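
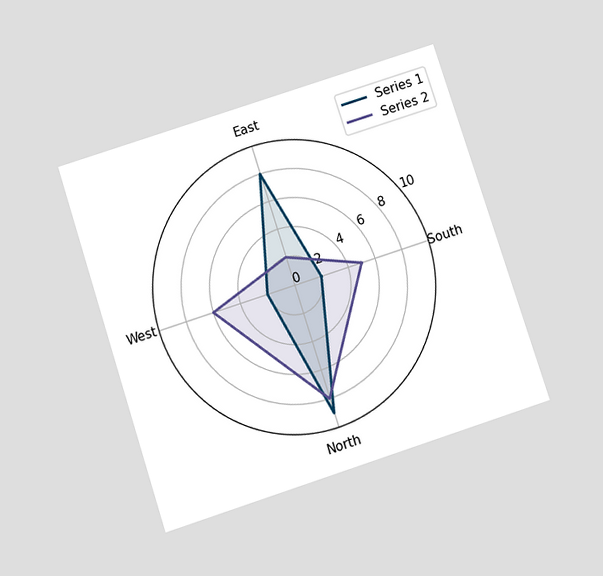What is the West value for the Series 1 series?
The chart is tilted about 18° counter-clockwise and viewed slightly from below. On the West axis, Series 1 reaches 2.

2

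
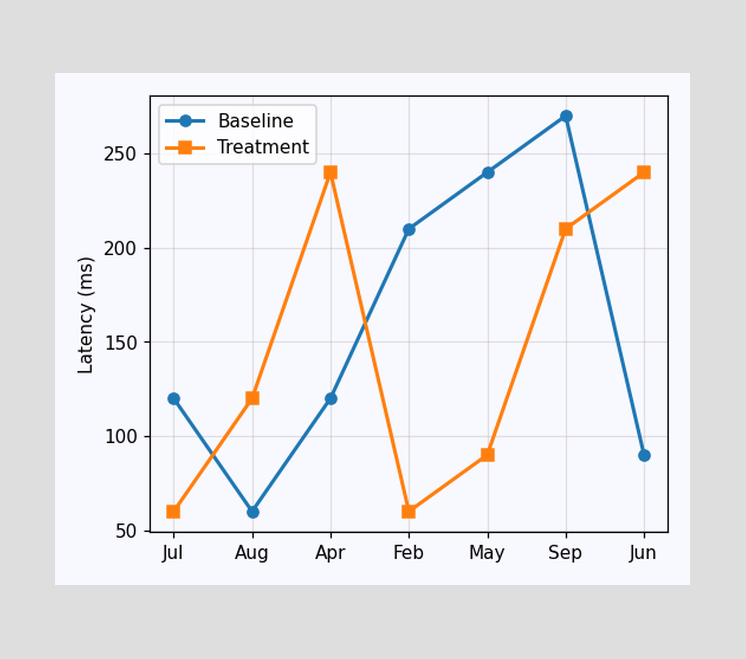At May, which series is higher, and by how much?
At May, Baseline sits above the other line by 150ms.

Baseline, by 150ms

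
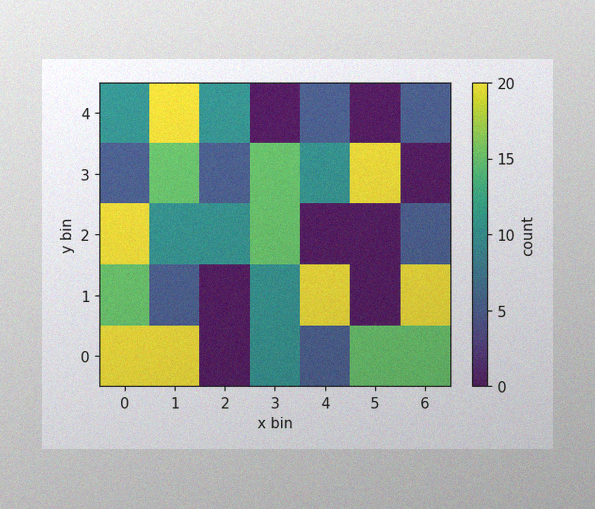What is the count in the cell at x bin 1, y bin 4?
20

The image has some photo noise and uneven lighting. Matching the cell (1, 4) against the colorbar gives 20.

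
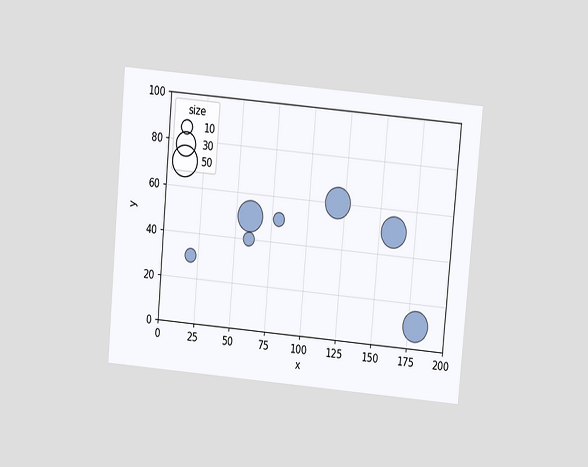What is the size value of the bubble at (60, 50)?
50

The chart is tilted about 5° clockwise and viewed slightly from above. Matching the bubble at (60, 50) against the size legend gives 50.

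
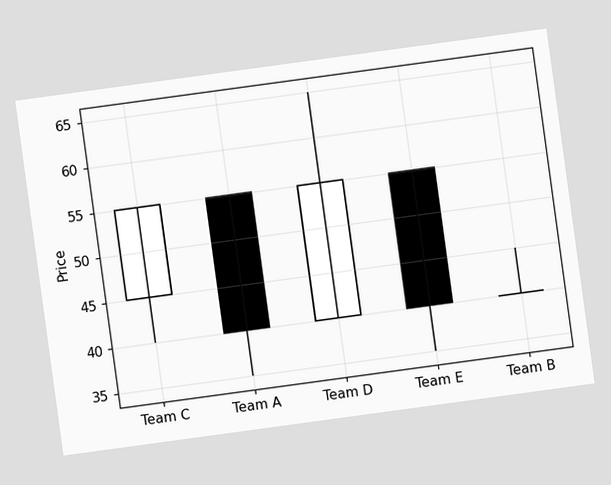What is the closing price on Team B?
40

The chart is tilted about 8° counter-clockwise. The Team B candle closes at 40.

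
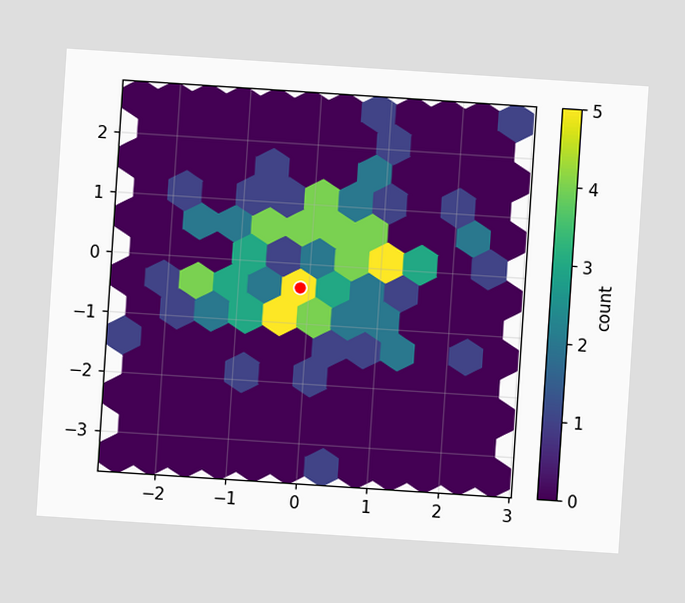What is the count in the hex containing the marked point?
5

The chart is tilted about 4° clockwise. The marked hex reads 5 on the colorbar.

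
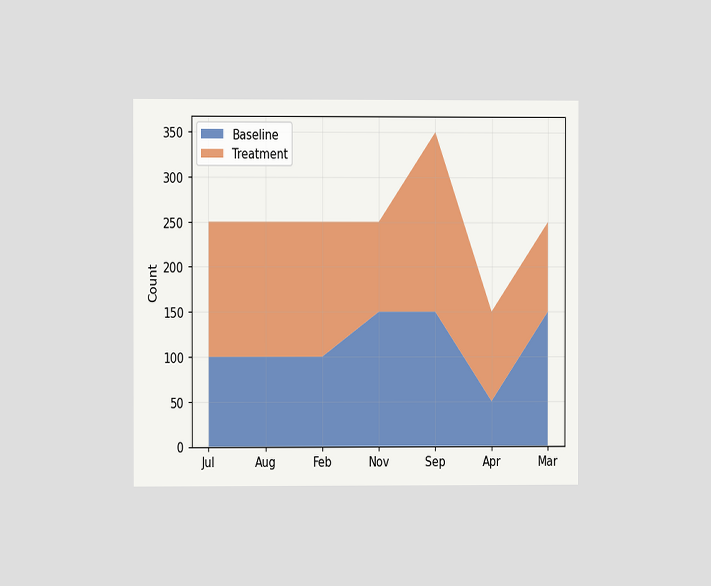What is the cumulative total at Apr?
The chart is viewed at a slight angle. The stacked total at Apr reaches 150.

150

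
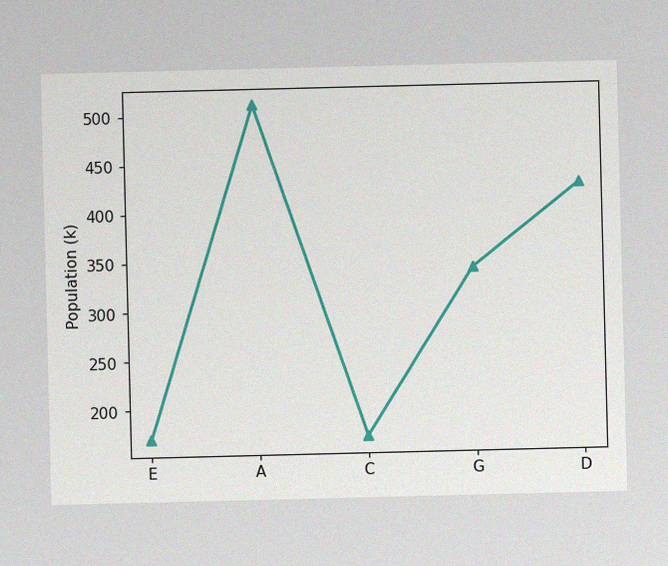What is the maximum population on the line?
The image has some photo noise and uneven lighting. The highest point is at A, and reading across to the y-axis gives 510k.

510k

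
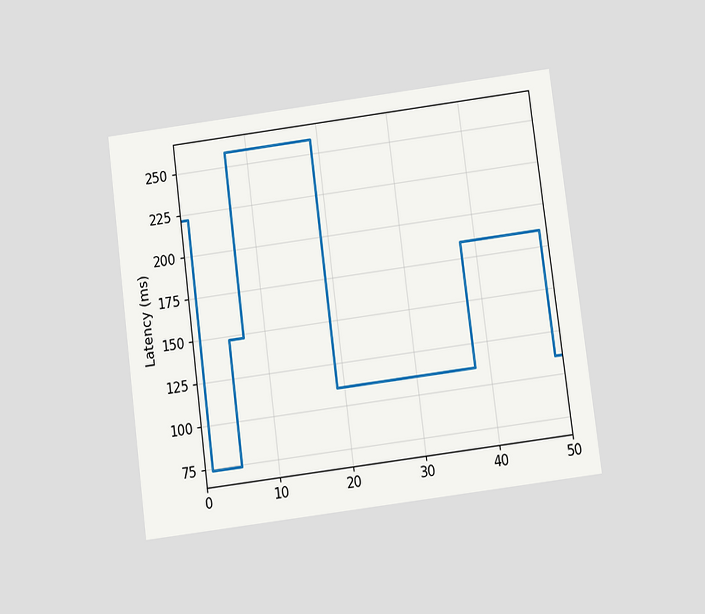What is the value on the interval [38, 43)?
185ms

The chart is tilted about 7° counter-clockwise and viewed at a slight angle. On [38, 43) the step sits at 185ms.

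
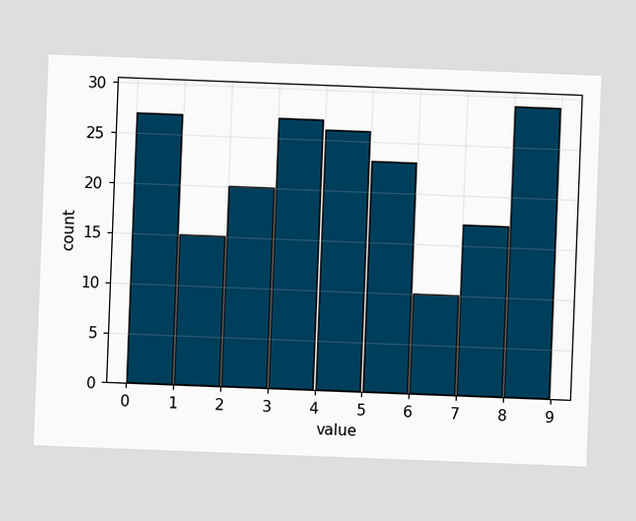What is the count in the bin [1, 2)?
15

The chart is tilted about 2° clockwise. The [1, 2) bin has height 15.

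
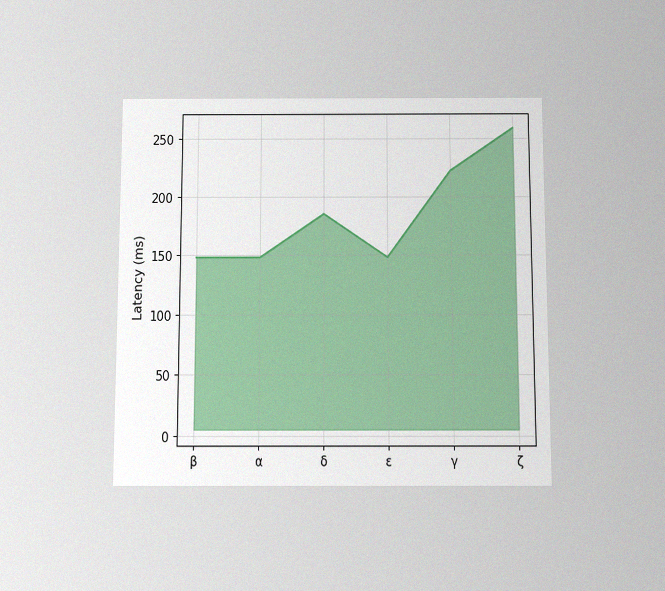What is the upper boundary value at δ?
The chart is viewed slightly from below, with some photo noise. At δ the upper boundary is at 185ms.

185ms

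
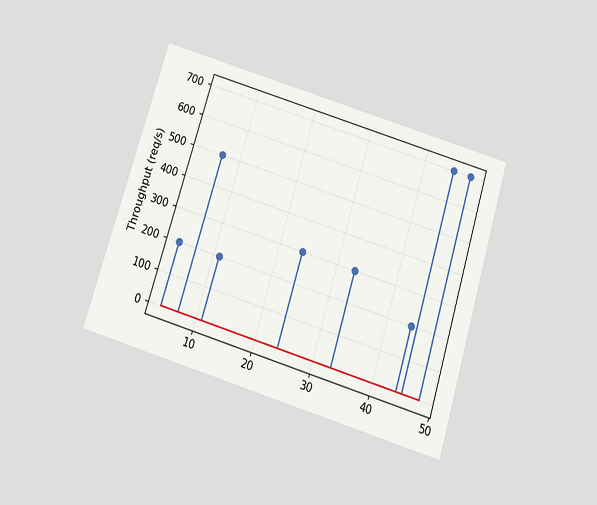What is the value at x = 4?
200req/s

The chart is tilted about 17° clockwise and viewed slightly from below. The stem at x=4 reaches 200req/s.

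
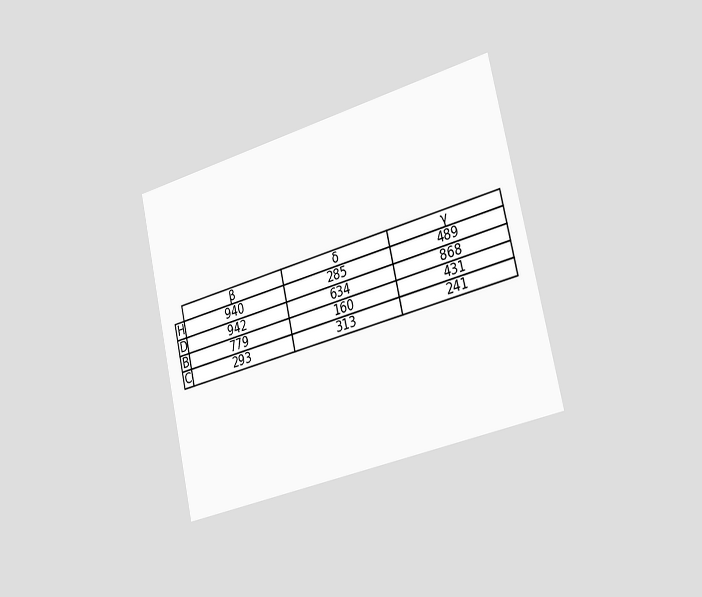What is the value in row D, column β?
942

The chart is tilted about 13° counter-clockwise and viewed slightly from the right. The (D, β) cell reads 942.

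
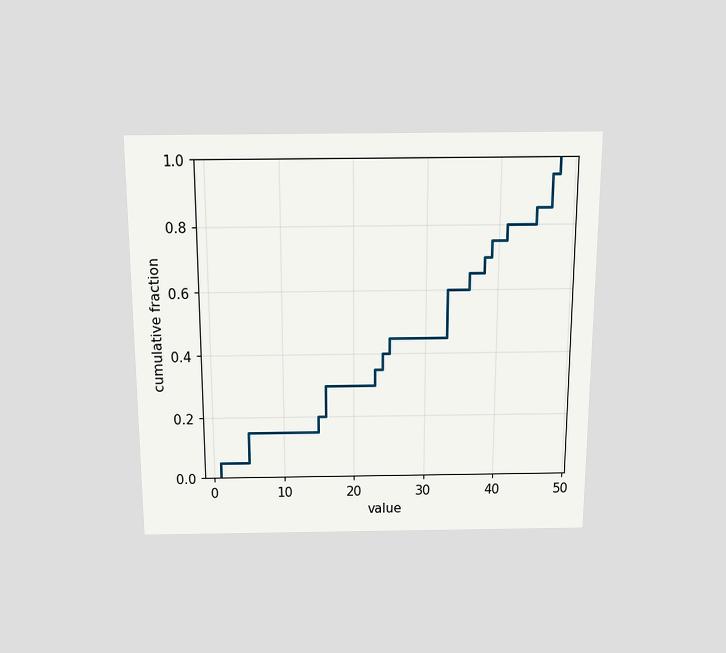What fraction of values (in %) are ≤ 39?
The chart is viewed slightly from above. At x=39 the ECDF step is at 75%.

75%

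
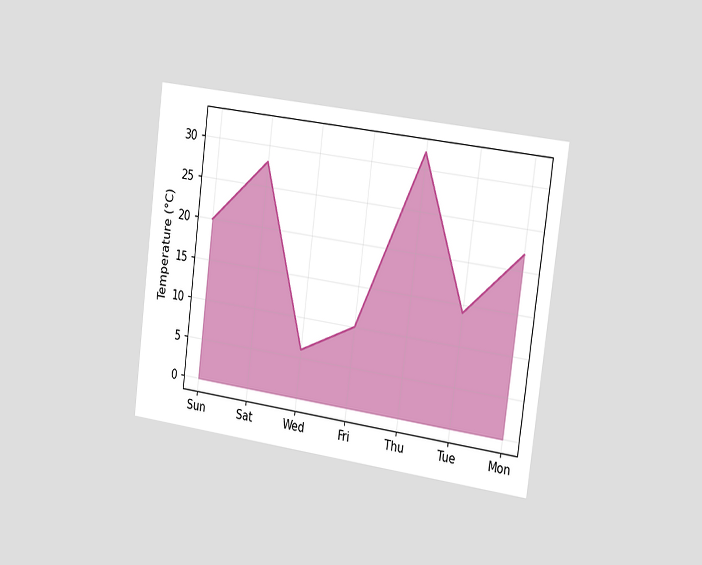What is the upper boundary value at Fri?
The chart is tilted about 7° clockwise and viewed slightly from the right. At Fri the upper boundary is at 10°C.

10°C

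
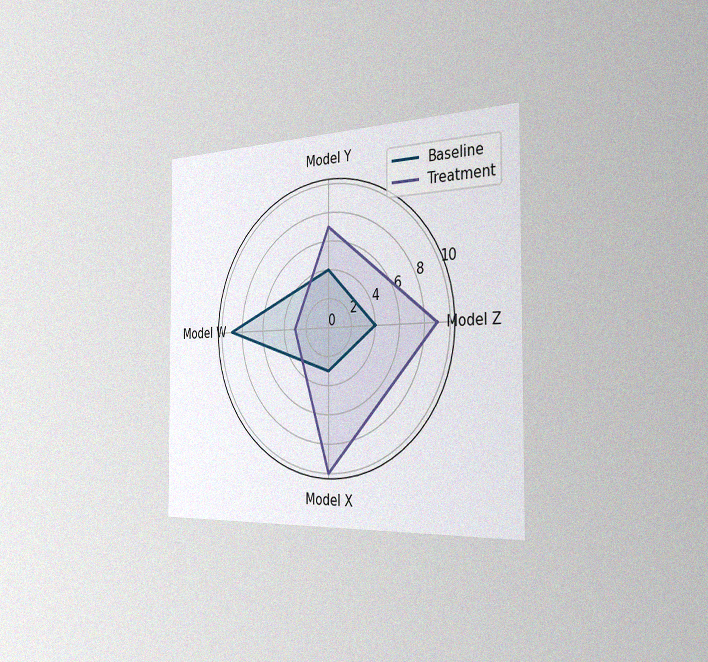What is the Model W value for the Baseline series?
The chart is viewed slightly from the right, with some photo noise. On the Model W axis, Baseline reaches 9.

9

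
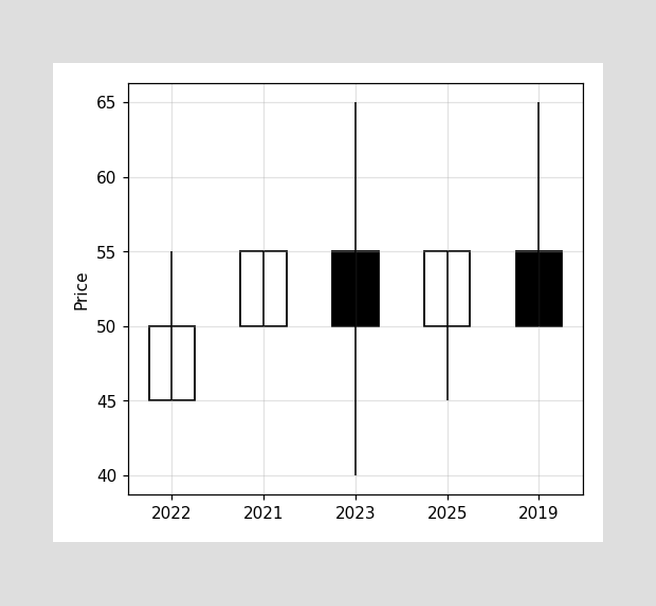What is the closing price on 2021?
The 2021 candle closes at 55.

55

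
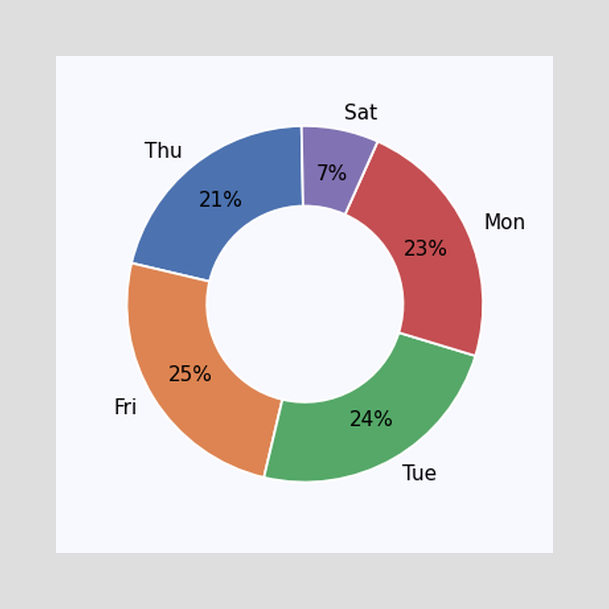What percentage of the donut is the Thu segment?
21%

The Thu segment takes up 21% of the ring.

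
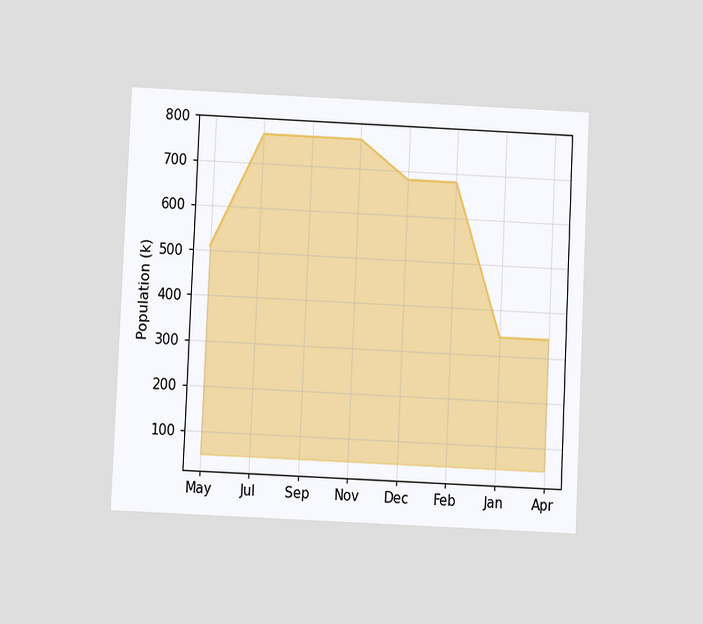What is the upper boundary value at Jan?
340k

The chart is tilted about 3° clockwise and viewed slightly from below. At Jan the upper boundary is at 340k.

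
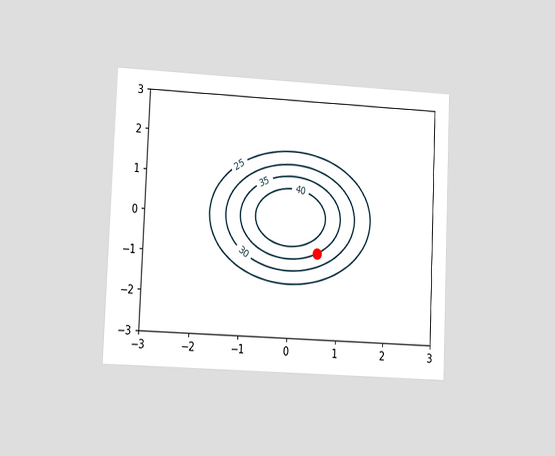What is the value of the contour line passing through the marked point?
35

The chart is tilted about 2° clockwise and viewed at a slight angle. The marked point sits on the contour labelled 35.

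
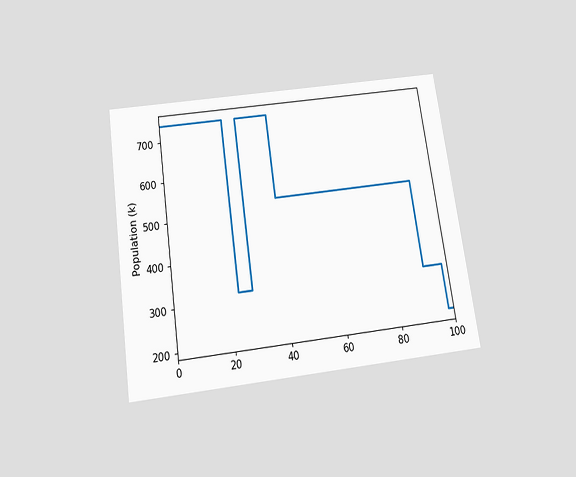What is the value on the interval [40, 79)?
The chart is tilted about 8° counter-clockwise and viewed slightly from below. On [40, 79) the step sits at 530k.

530k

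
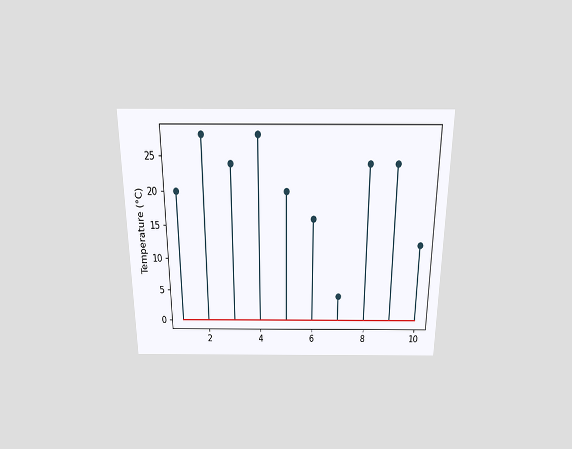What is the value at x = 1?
20°C

The chart is viewed slightly from above. The stem at x=1 reaches 20°C.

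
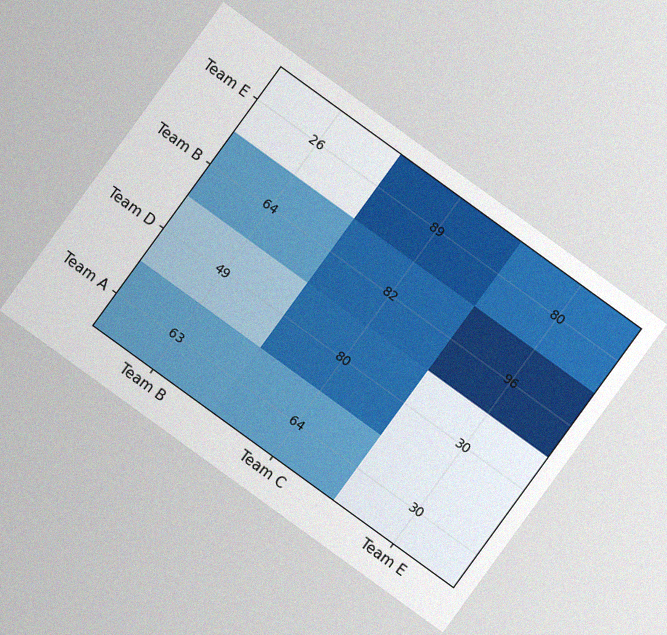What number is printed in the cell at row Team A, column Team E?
The chart is tilted about 36° clockwise, with some photo noise. The (Team A, Team E) cell reads 30.

30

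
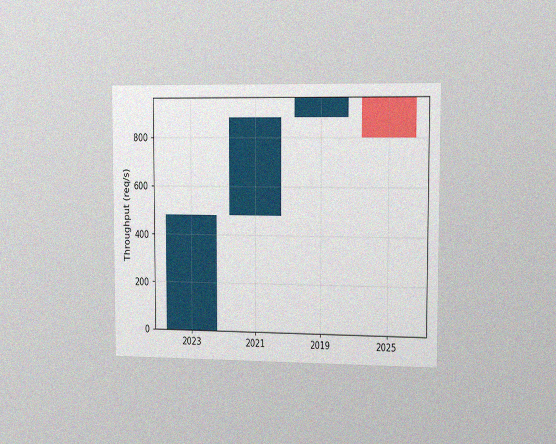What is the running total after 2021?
The chart is viewed slightly from the right, with some photo noise. After 2021 the running total reaches 880req/s.

880req/s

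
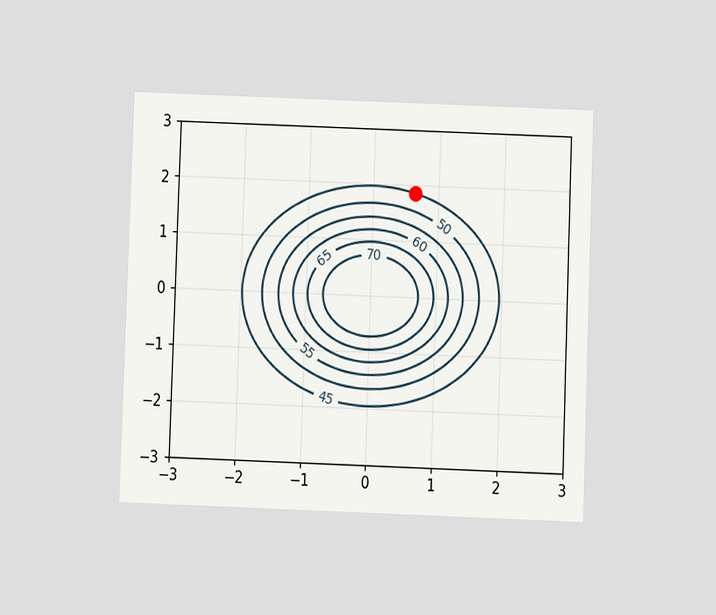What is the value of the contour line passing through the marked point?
45

The chart is tilted about 2° clockwise and viewed at a slight angle. The marked point sits on the contour labelled 45.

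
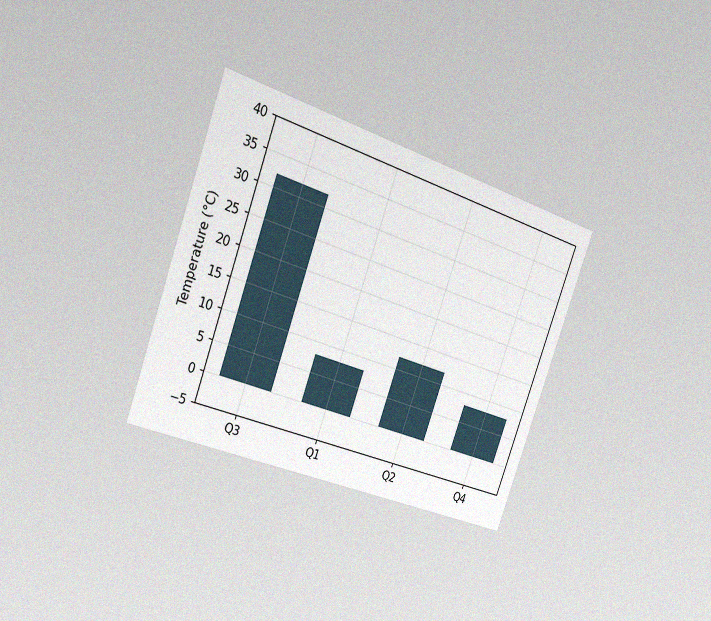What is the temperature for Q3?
The chart is tilted about 20° clockwise and viewed slightly from the left, with some photo noise. Reading along the chart's y-axis, the Q3 bar reaches 32°C.

32°C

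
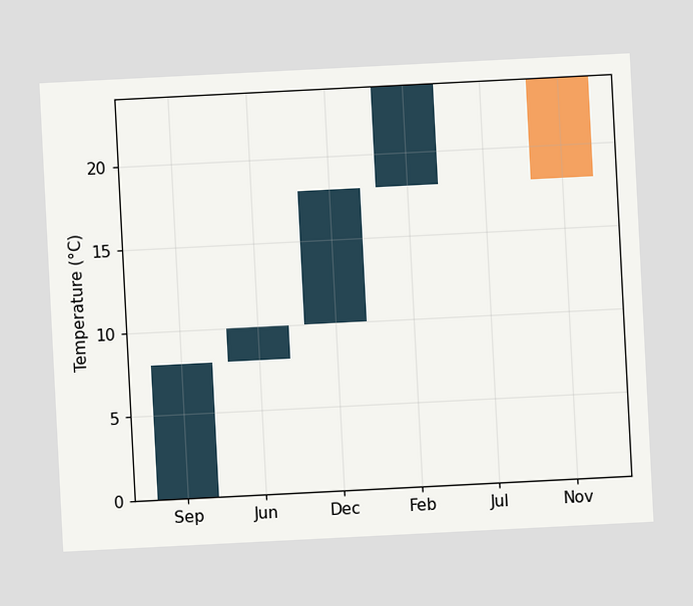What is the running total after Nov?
18°C

The chart is tilted about 3° counter-clockwise. After Nov the running total reaches 18°C.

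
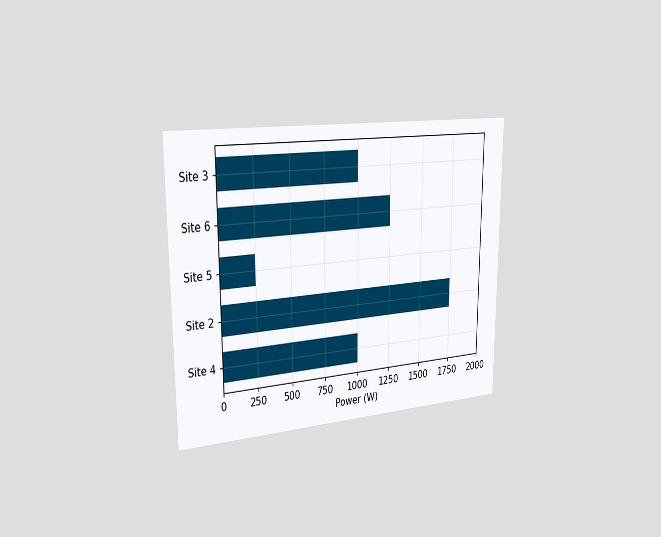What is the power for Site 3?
1000W

The chart is viewed slightly from the left. Reading along the chart's x-axis, the Site 3 bar reaches 1000W.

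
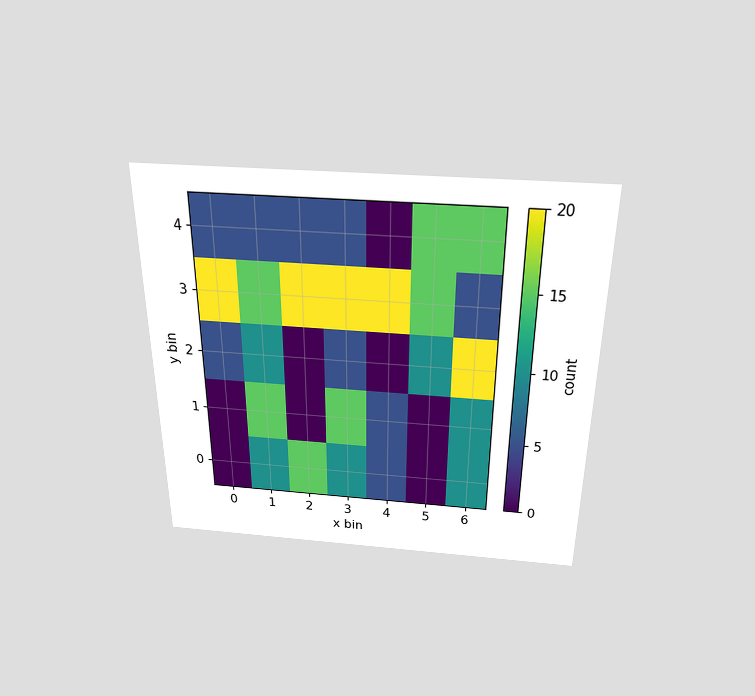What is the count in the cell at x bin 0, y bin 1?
0

The chart is viewed slightly from above. Matching the cell (0, 1) against the colorbar gives 0.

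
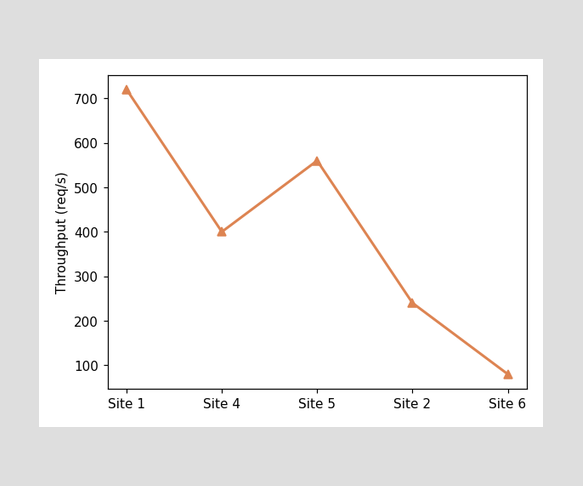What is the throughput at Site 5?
At Site 5, the line is at 560req/s.

560req/s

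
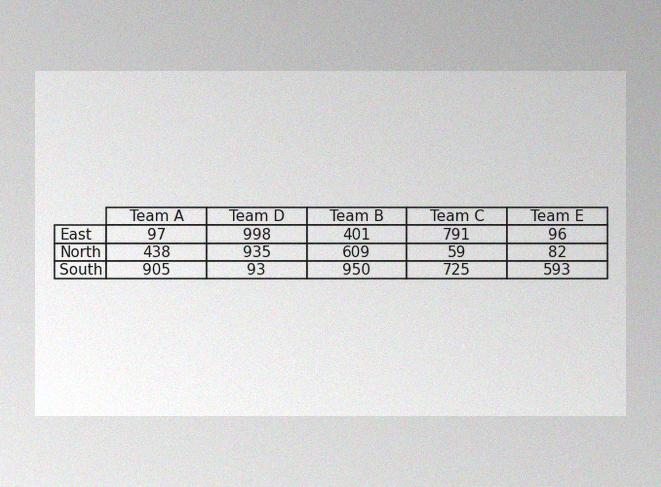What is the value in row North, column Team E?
The image has some photo noise and uneven lighting. The (North, Team E) cell reads 82.

82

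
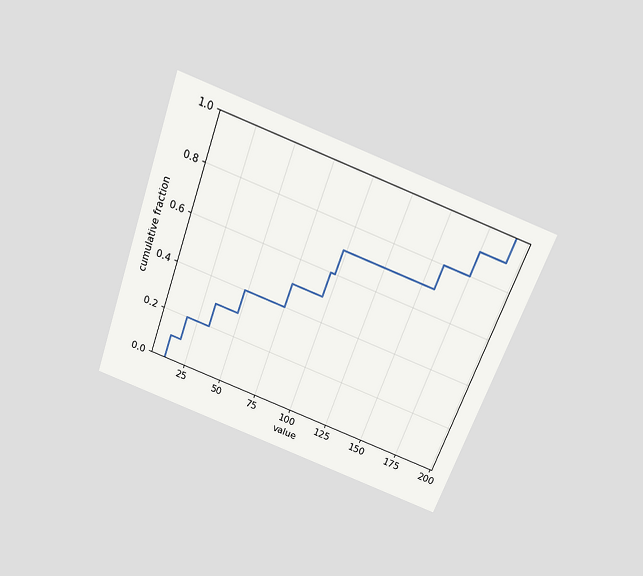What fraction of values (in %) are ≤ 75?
The chart is tilted about 20° clockwise and viewed slightly from above. At x=75 the ECDF step is at 50%.

50%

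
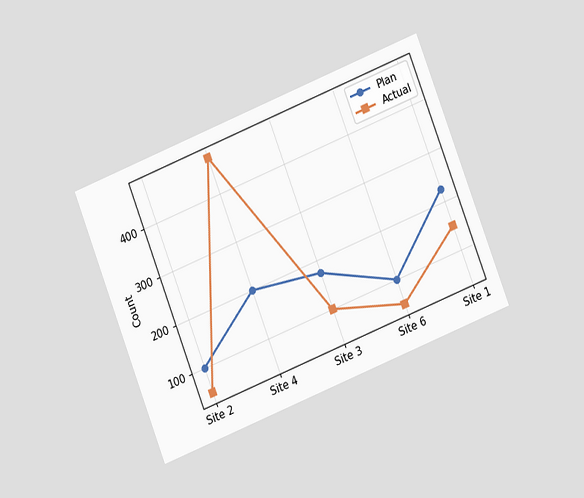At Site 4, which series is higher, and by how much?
The chart is tilted about 22° counter-clockwise and viewed at a slight angle. At Site 4, Actual sits above the other line by 275.

Actual, by 275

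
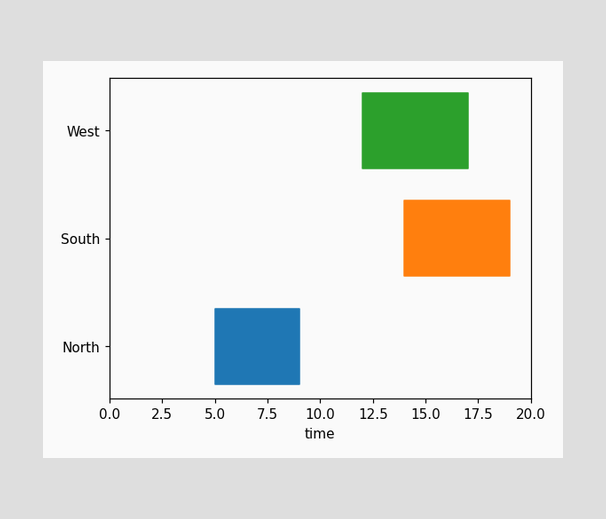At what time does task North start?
5

The North bar begins at t=5.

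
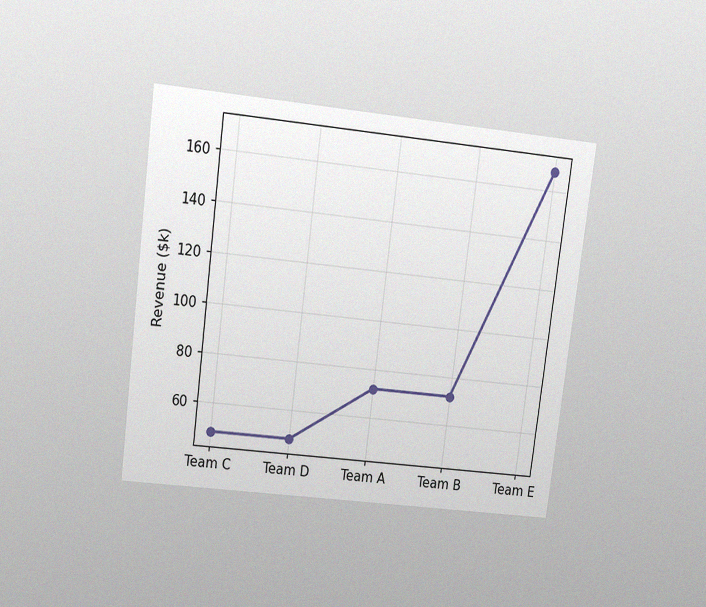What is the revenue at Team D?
The chart is tilted about 7° clockwise and viewed slightly from above, with some photo noise. At Team D, the line is at $48k.

$48k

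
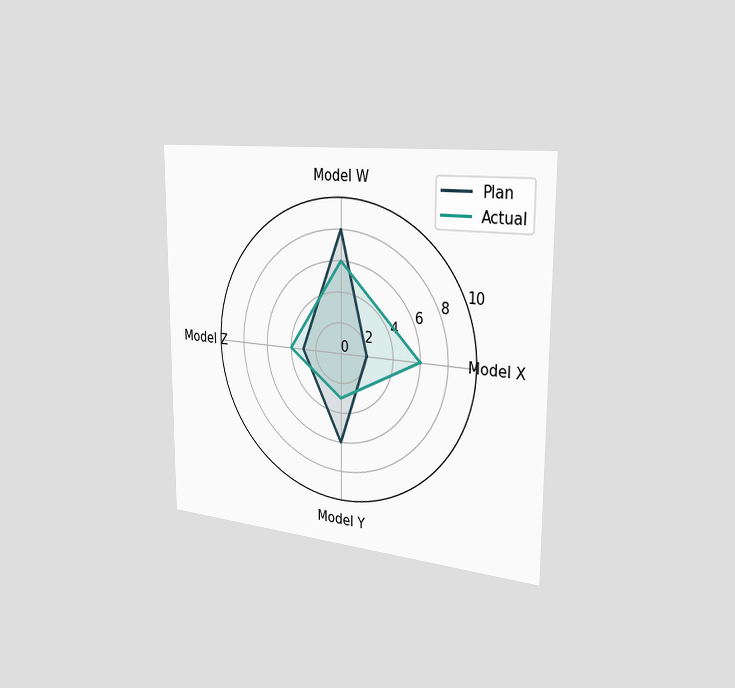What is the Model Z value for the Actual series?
4

The chart is viewed slightly from the right. On the Model Z axis, Actual reaches 4.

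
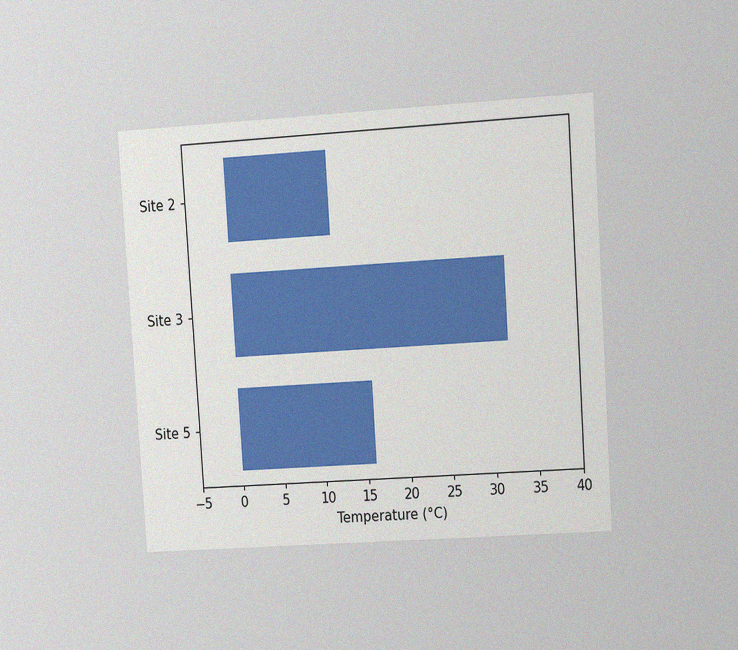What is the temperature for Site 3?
32°C

The chart is tilted about 4° counter-clockwise and viewed at a slight angle, with some photo noise. Reading along the chart's x-axis, the Site 3 bar reaches 32°C.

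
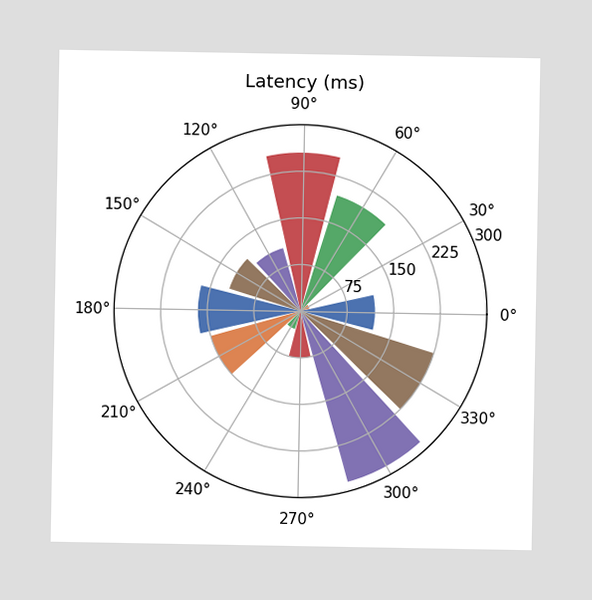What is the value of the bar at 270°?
The bar at 270° reaches 75ms on the radial axis.

75ms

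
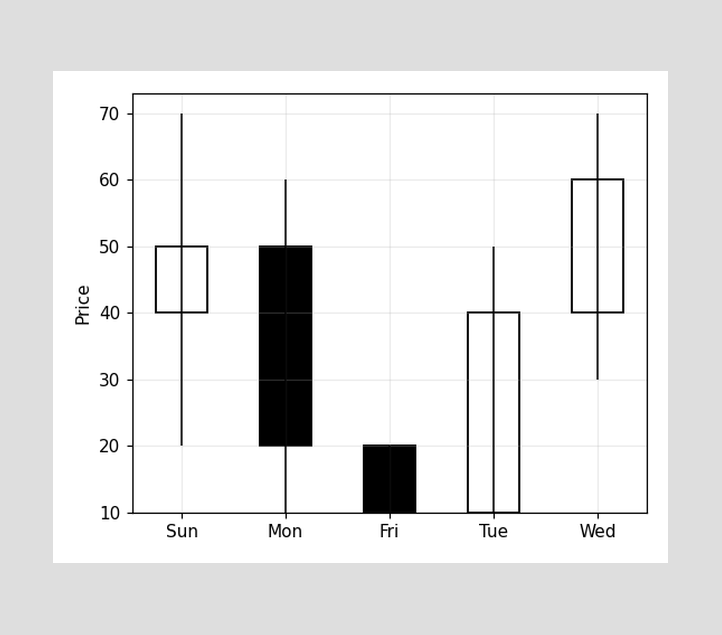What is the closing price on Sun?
50

The Sun candle closes at 50.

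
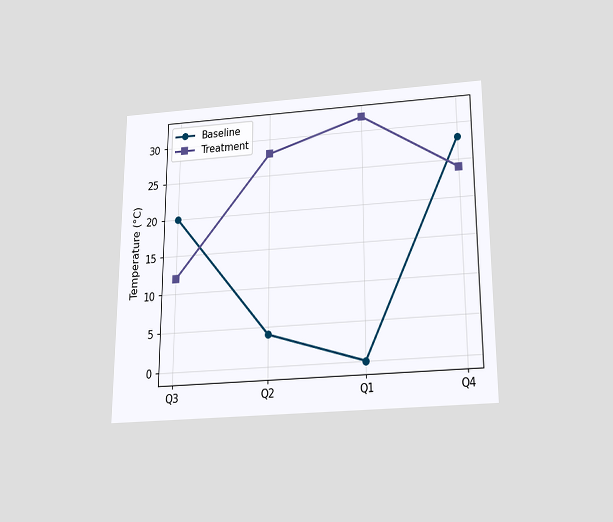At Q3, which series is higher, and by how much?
The chart is viewed slightly from below. At Q3, Baseline sits above the other line by 8°C.

Baseline, by 8°C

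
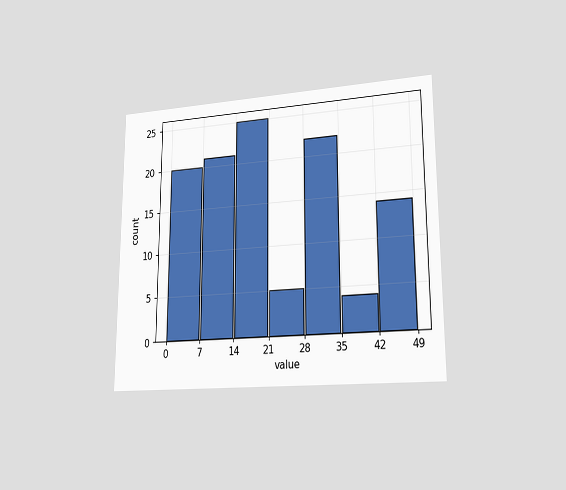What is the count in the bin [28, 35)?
22

The chart is viewed at a slight angle. The [28, 35) bin has height 22.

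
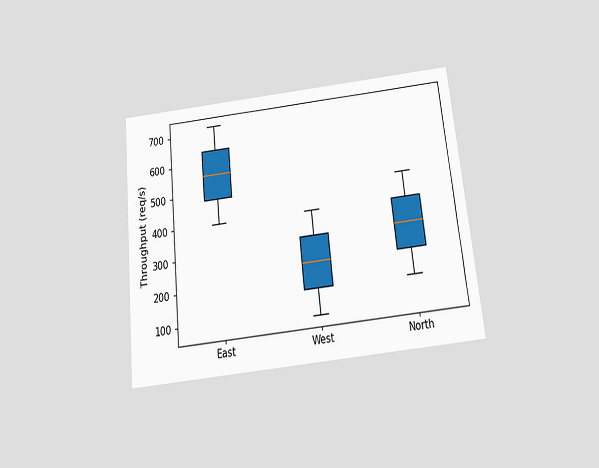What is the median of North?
The chart is tilted about 6° counter-clockwise and viewed slightly from below. The median line in the North box sits at 320req/s.

320req/s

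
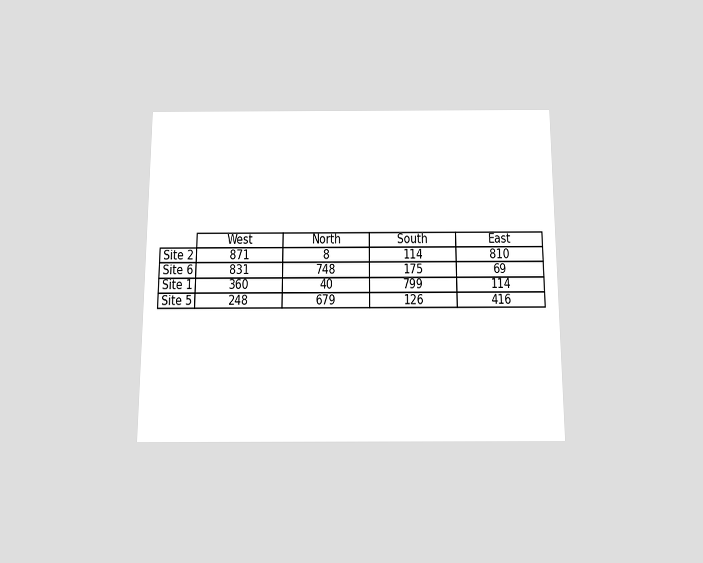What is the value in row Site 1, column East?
The chart is viewed slightly from below. The (Site 1, East) cell reads 114.

114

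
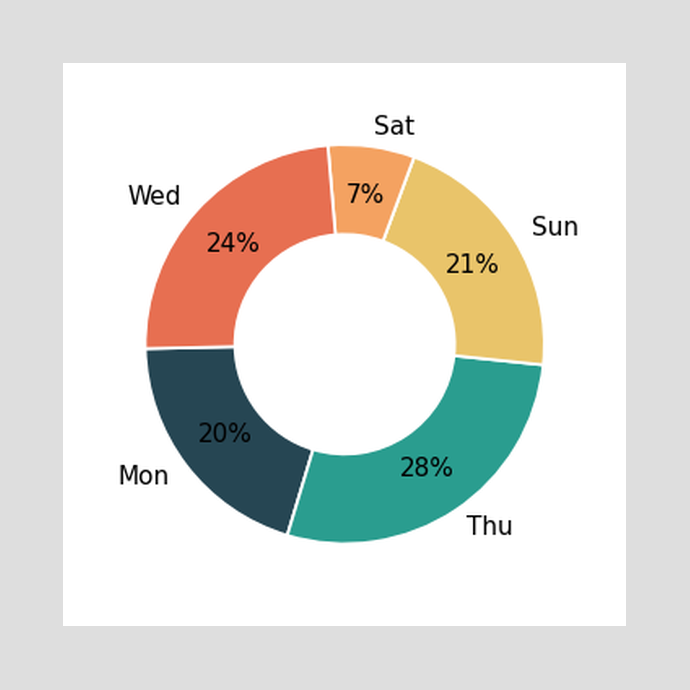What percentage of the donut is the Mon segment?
The Mon segment takes up 20% of the ring.

20%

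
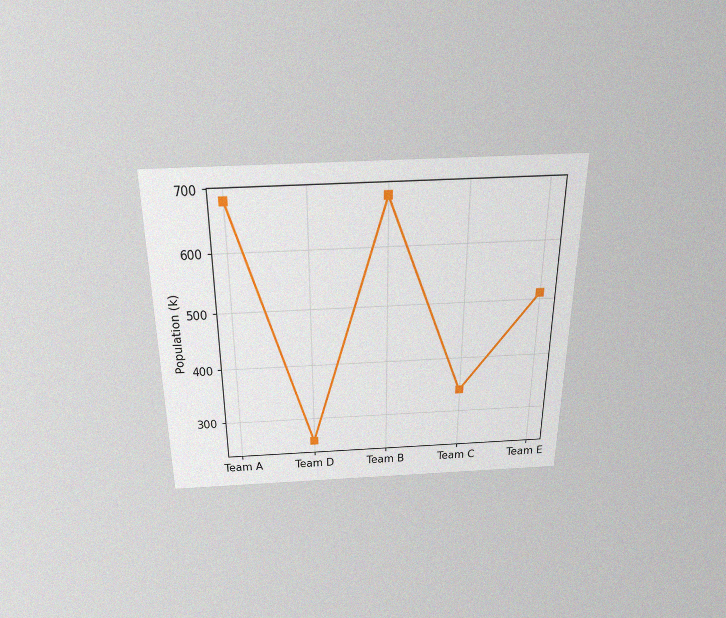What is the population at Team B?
680k

The chart is viewed slightly from above, with some photo noise. At Team B, the line is at 680k.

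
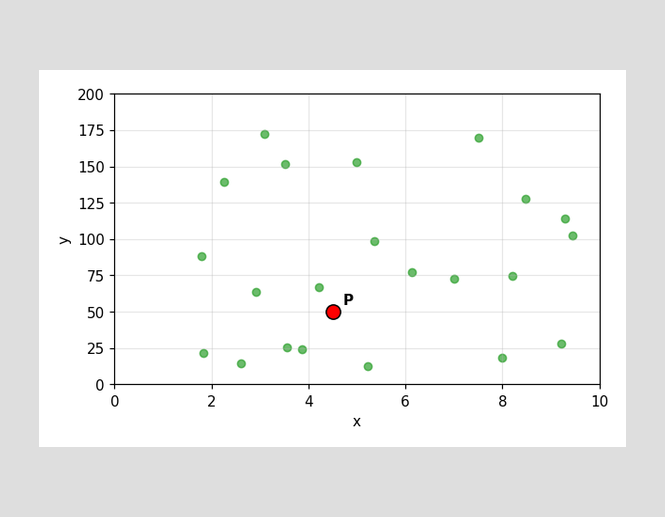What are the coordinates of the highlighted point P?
(4.5, 50)

Following the gridlines from P to each axis, P sits at (4.5, 50).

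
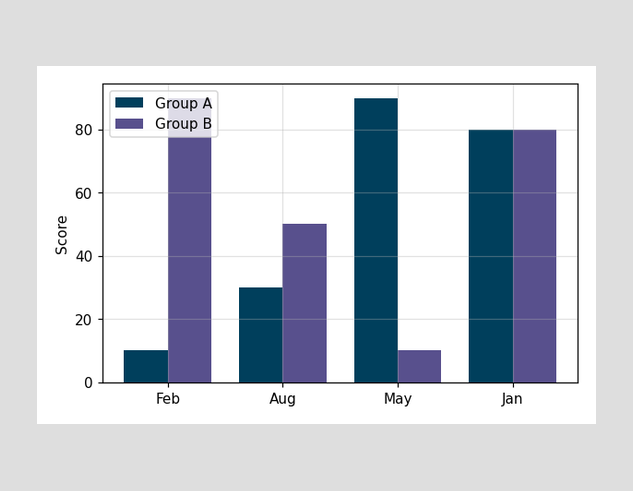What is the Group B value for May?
The Group B bar at May reaches 10 on the y-axis.

10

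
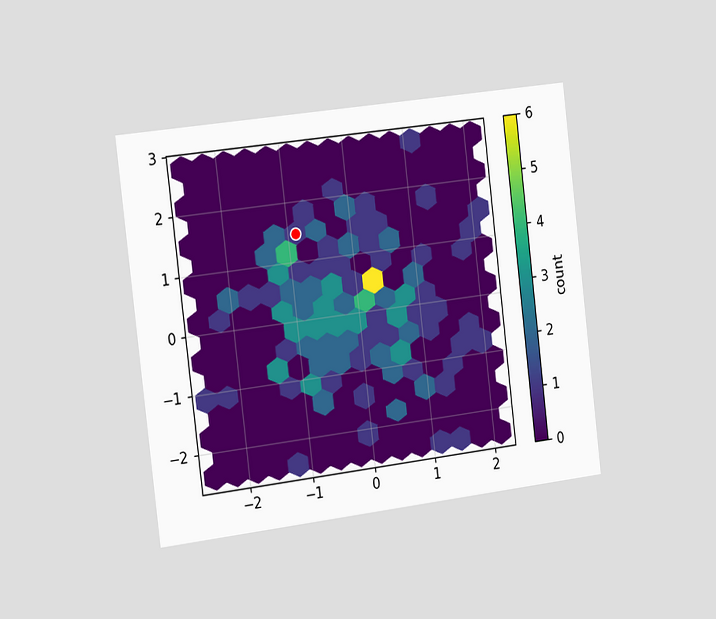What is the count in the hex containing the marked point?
1

The chart is tilted about 7° counter-clockwise and viewed slightly from the left. The marked hex reads 1 on the colorbar.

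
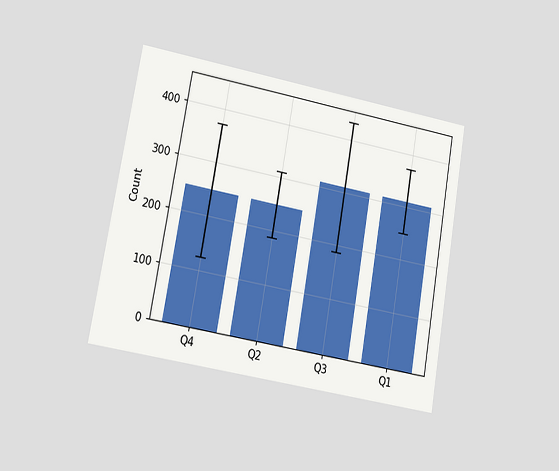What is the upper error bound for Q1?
372

The chart is tilted about 10° clockwise and viewed at a slight angle. The Q1 bar's upper whisker reaches 372.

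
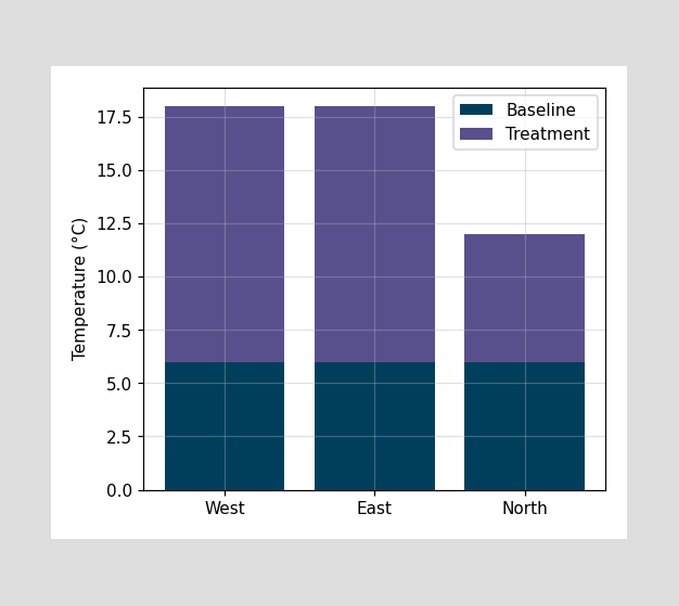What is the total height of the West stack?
The West stack's top reaches 18°C on the y-axis.

18°C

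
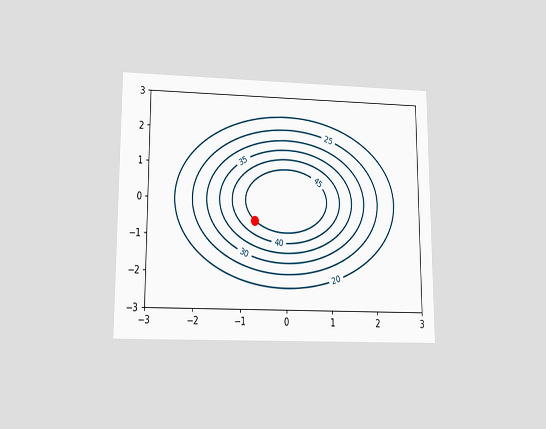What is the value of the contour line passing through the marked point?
The chart is viewed at a slight angle. The marked point sits on the contour labelled 45.

45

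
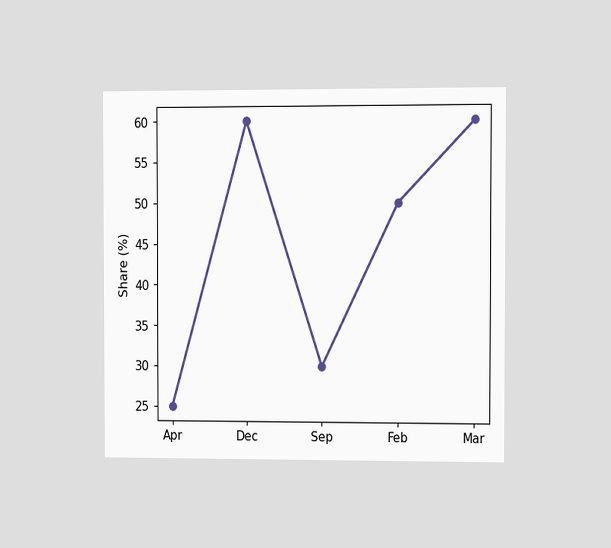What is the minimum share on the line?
25%

The chart is viewed at a slight angle. The lowest point is at Apr, and reading across to the y-axis gives 25%.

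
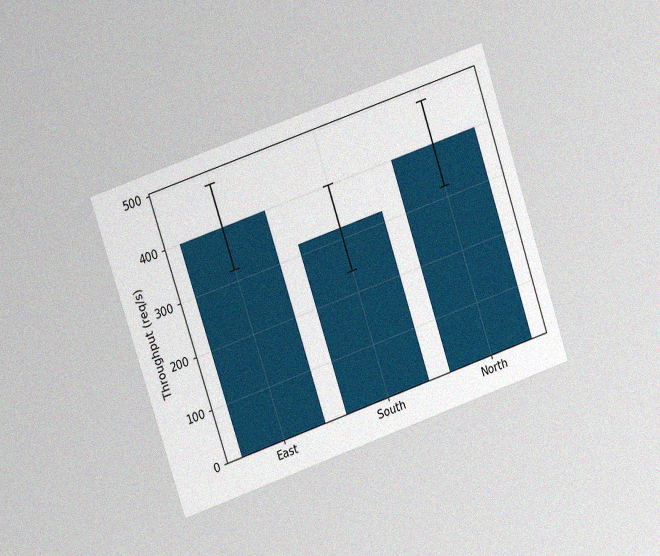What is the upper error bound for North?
480req/s

The chart is tilted about 19° counter-clockwise and viewed at a slight angle, with some photo noise. The North bar's upper whisker reaches 480req/s.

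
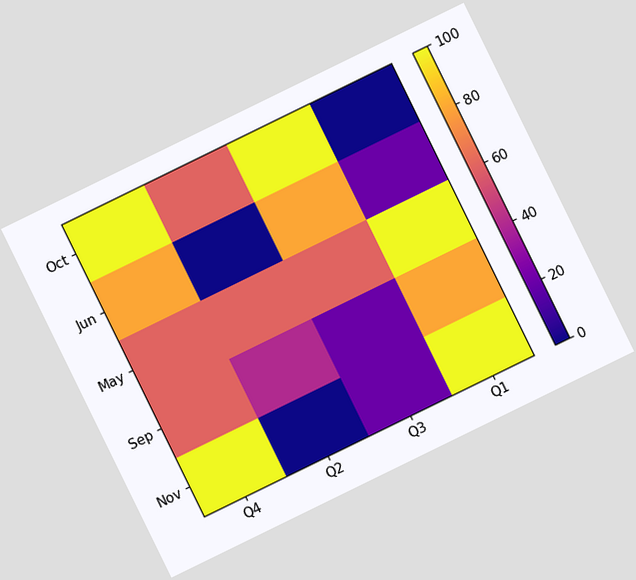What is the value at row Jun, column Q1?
20

The chart is tilted about 26° counter-clockwise. Matching cell (Jun, Q1) against the colorbar gives 20.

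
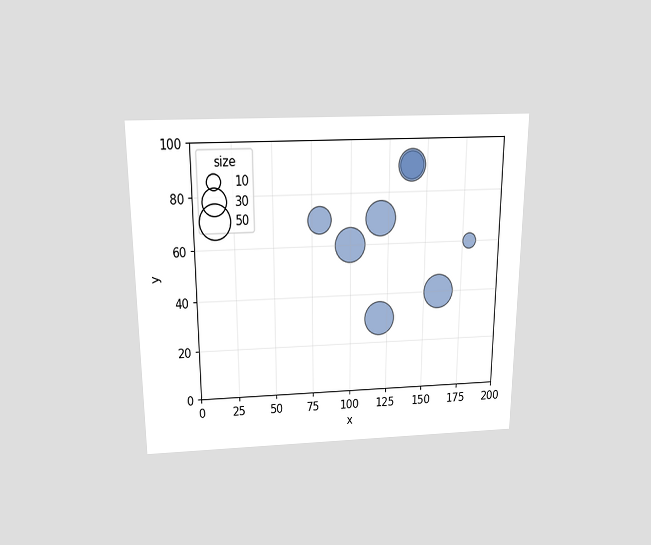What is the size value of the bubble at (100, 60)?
The chart is viewed slightly from above. Matching the bubble at (100, 60) against the size legend gives 50.

50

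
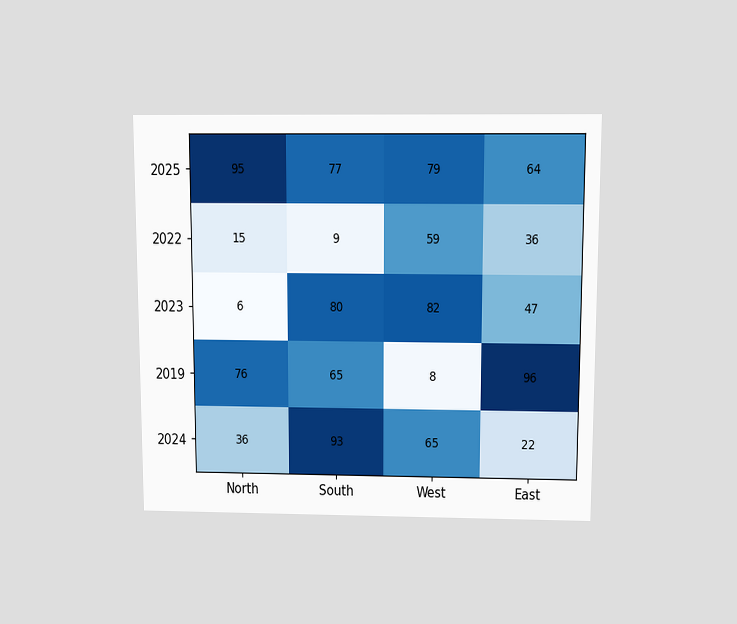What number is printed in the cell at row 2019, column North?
76

The chart is viewed slightly from above. The (2019, North) cell reads 76.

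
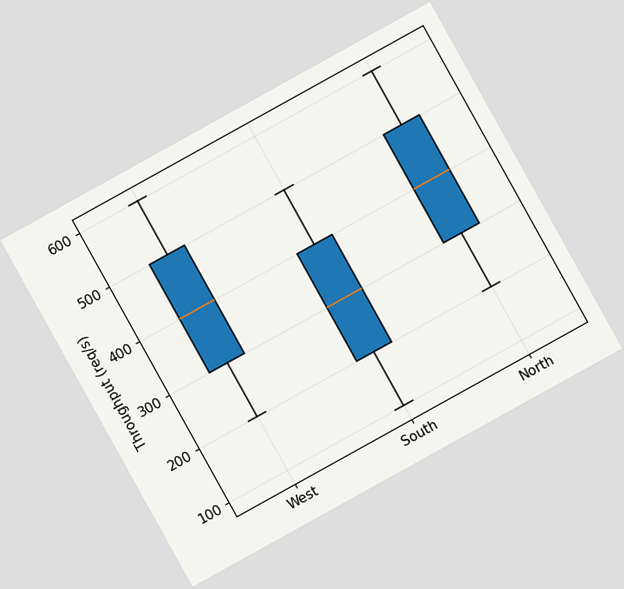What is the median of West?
The chart is tilted about 29° counter-clockwise. The median line in the West box sits at 400req/s.

400req/s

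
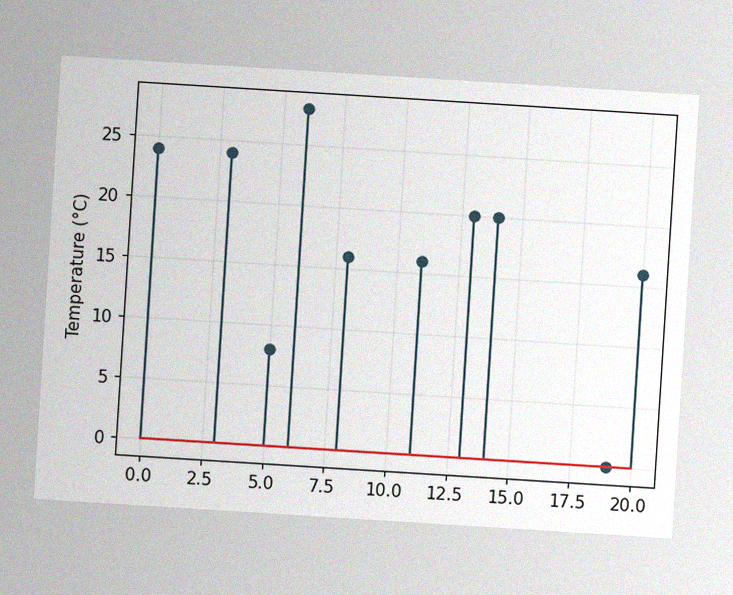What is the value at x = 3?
24°C

The chart is tilted about 4° clockwise, with some photo noise. The stem at x=3 reaches 24°C.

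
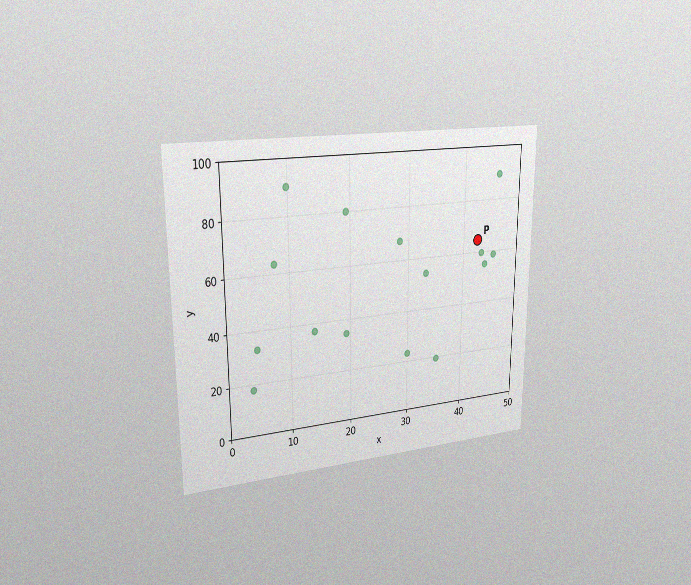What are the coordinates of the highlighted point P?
(42.5, 65)

The chart is viewed slightly from the left, with some photo noise. Following the gridlines from P to each axis, P sits at (42.5, 65).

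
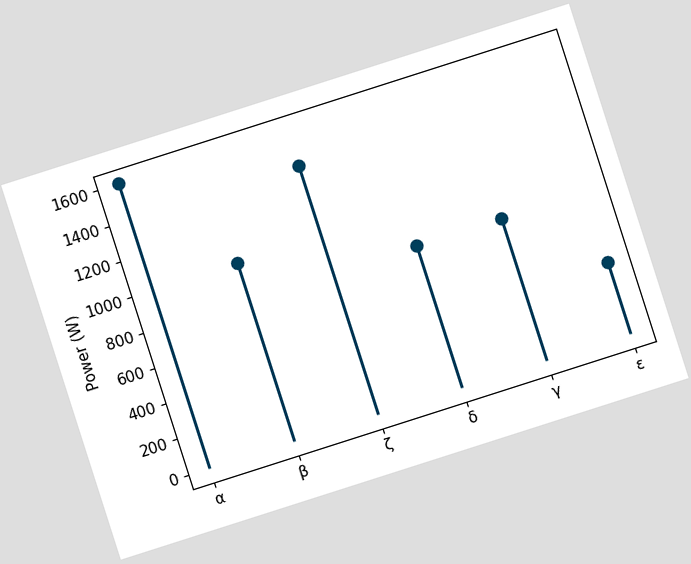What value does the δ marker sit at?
The chart is tilted about 18° counter-clockwise. The δ marker sits at 800W.

800W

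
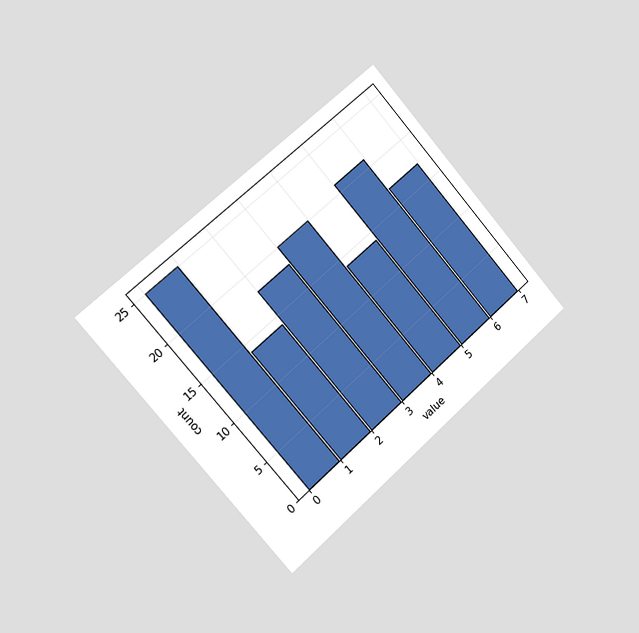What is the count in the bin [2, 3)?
The chart is tilted about 41° counter-clockwise and viewed slightly from the left. The [2, 3) bin has height 18.

18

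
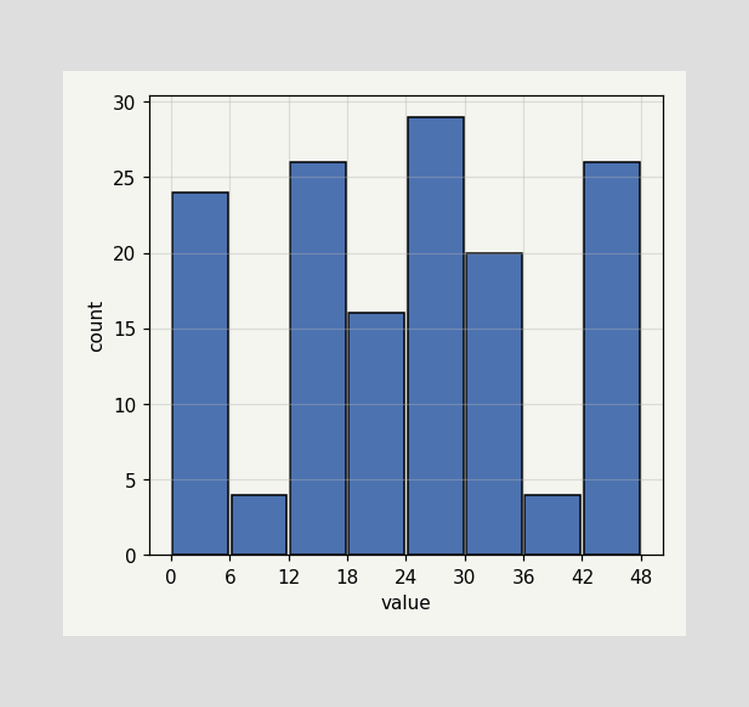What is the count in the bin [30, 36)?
20

The [30, 36) bin has height 20.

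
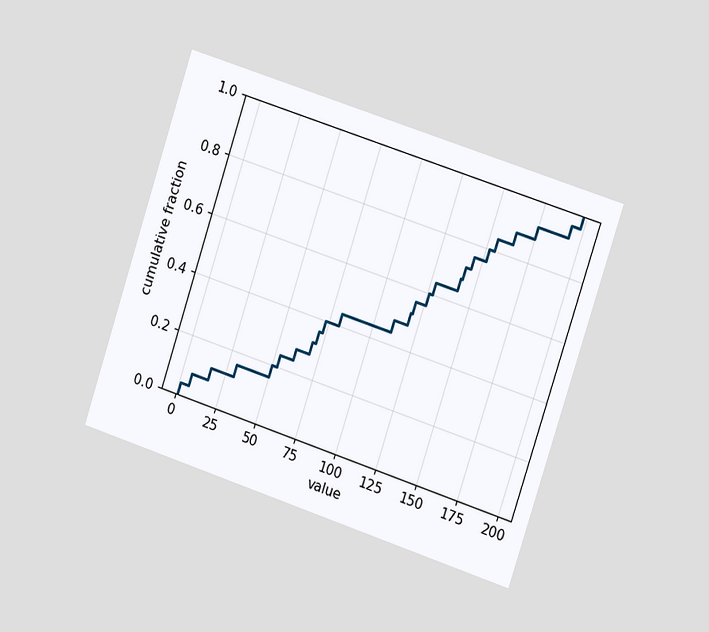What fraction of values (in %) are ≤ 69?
32%

The chart is tilted about 18° clockwise and viewed slightly from the right. At x=69 the ECDF step is at 32%.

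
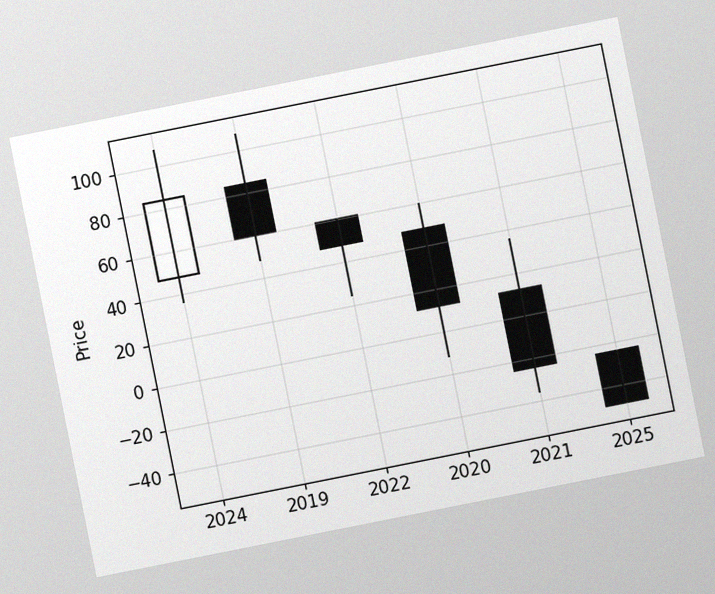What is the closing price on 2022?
48

The chart is tilted about 11° counter-clockwise, with some photo noise. The 2022 candle closes at 48.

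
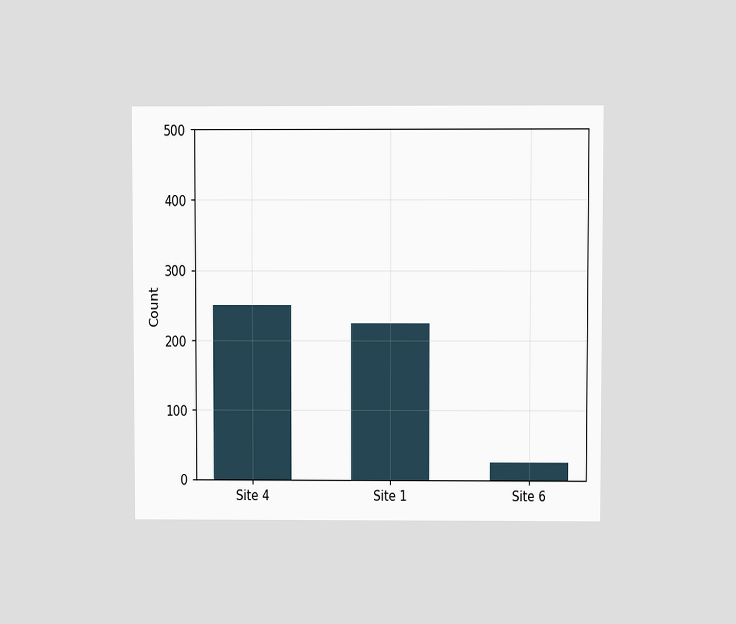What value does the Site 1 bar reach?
The chart is viewed at a slight angle. Reading along the chart's y-axis, the Site 1 bar reaches 225.

225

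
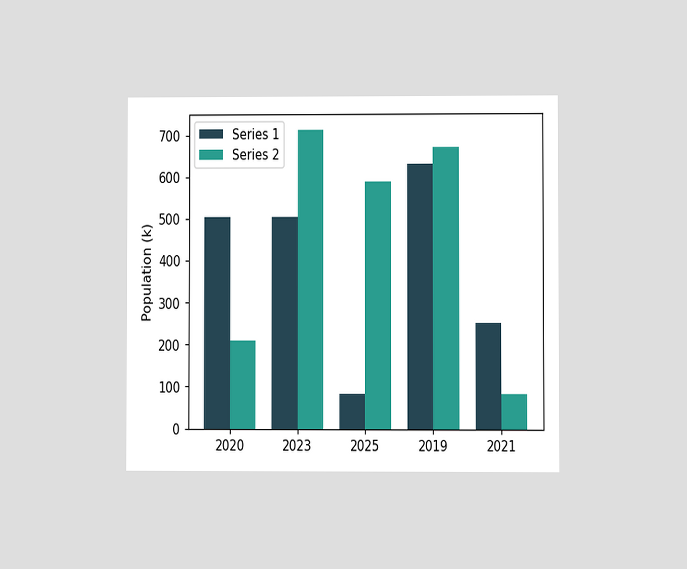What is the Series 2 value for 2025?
588k

The chart is viewed at a slight angle. The Series 2 bar at 2025 reaches 588k on the y-axis.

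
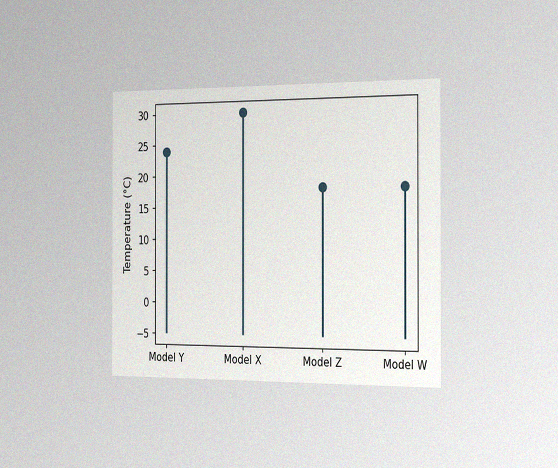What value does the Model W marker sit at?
The chart is viewed slightly from the right, with some photo noise. The Model W marker sits at 18°C.

18°C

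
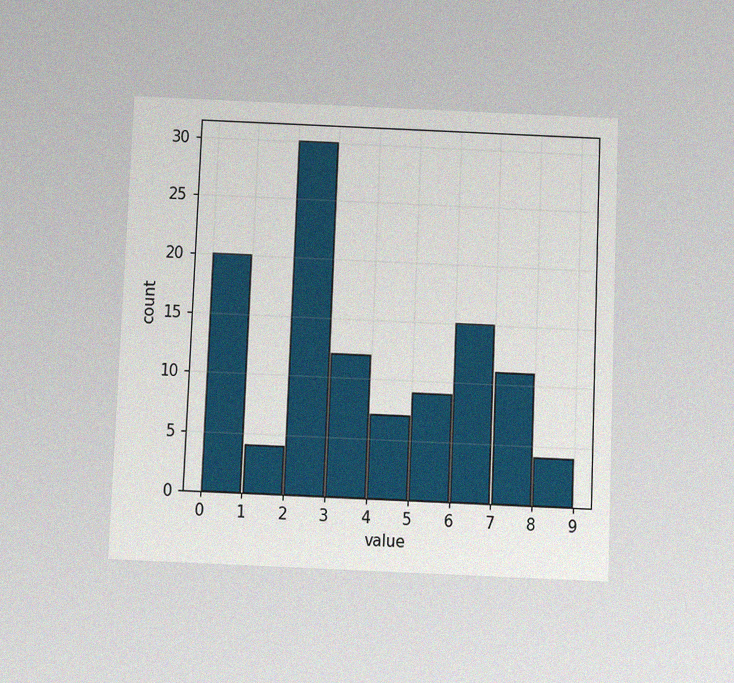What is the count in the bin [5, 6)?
9

The chart is tilted about 2° clockwise and viewed slightly from below, with some photo noise. The [5, 6) bin has height 9.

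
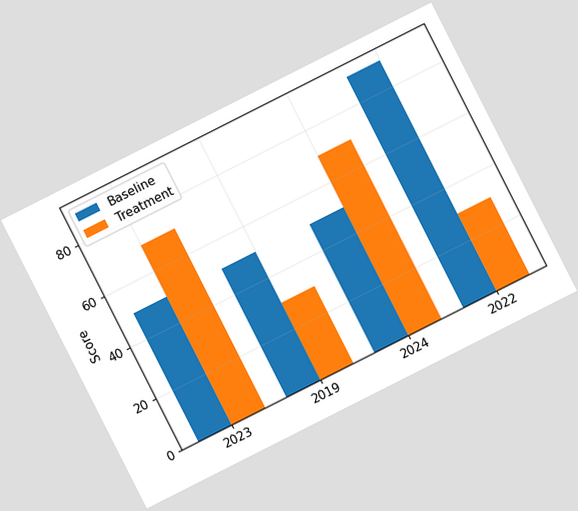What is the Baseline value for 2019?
50

The chart is tilted about 27° counter-clockwise. The Baseline bar at 2019 reaches 50 on the y-axis.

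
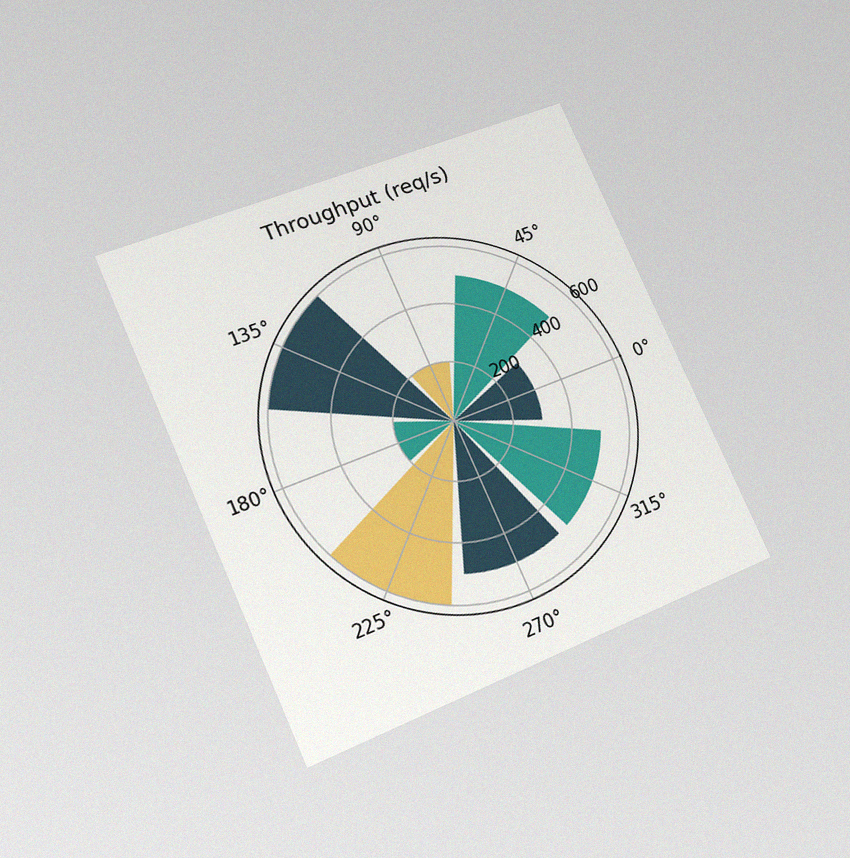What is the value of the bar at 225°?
600req/s

The chart is tilted about 24° counter-clockwise and viewed at a slight angle, with some photo noise. The bar at 225° reaches 600req/s on the radial axis.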